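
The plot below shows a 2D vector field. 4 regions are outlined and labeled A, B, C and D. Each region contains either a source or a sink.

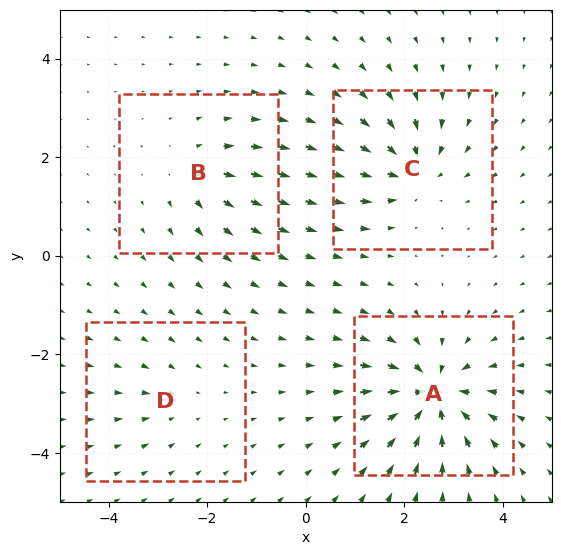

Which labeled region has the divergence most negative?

Divergence at each region's feature centre — A: about -9, B: about +4, C: about -6, D: about -3. Region A is most negative.

A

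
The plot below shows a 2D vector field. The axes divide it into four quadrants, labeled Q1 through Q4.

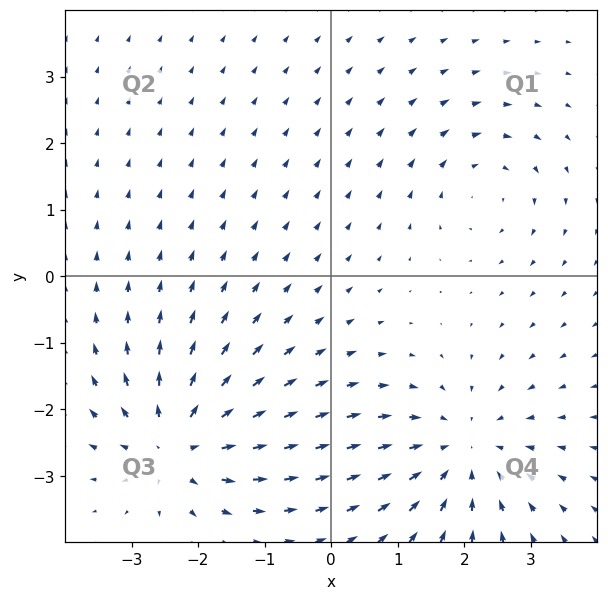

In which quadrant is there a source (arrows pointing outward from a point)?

Q3

The source sits at approximately (-2.3, -2.5), which lies in quadrant Q3. The divergence there is about +5, positive as expected for a source.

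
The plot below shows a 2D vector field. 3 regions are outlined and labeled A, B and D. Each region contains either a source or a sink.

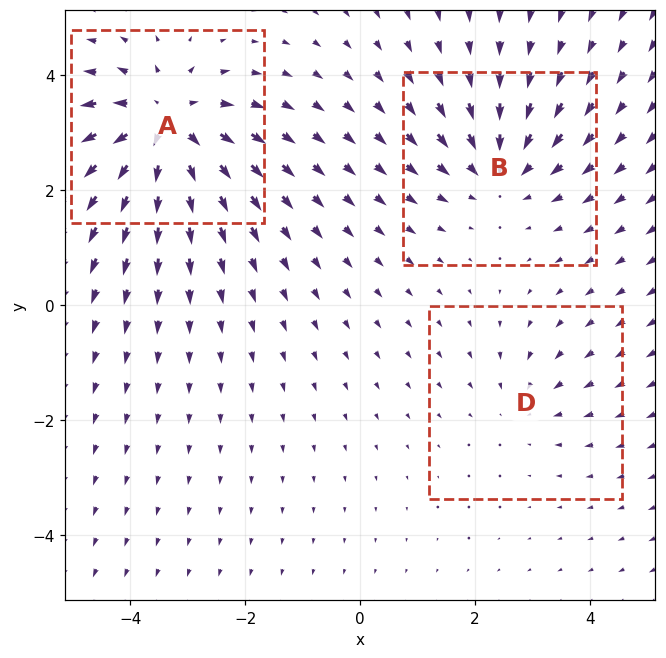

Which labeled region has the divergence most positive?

A

Divergence at each region's feature centre — A: about +5, B: about -3, D: about -2. Region A is most positive.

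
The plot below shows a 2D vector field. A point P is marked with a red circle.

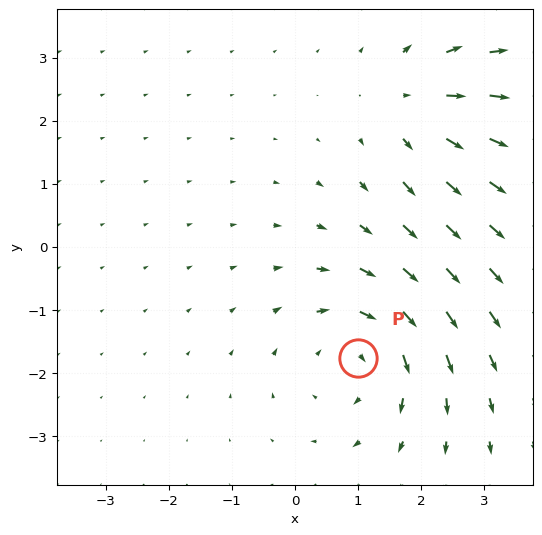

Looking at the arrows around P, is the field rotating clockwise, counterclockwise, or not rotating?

Near P at (1.0, -1.8) the arrows circulate clockwise. The curl (z-component) there is about -4; negative curl means clockwise rotation.

clockwise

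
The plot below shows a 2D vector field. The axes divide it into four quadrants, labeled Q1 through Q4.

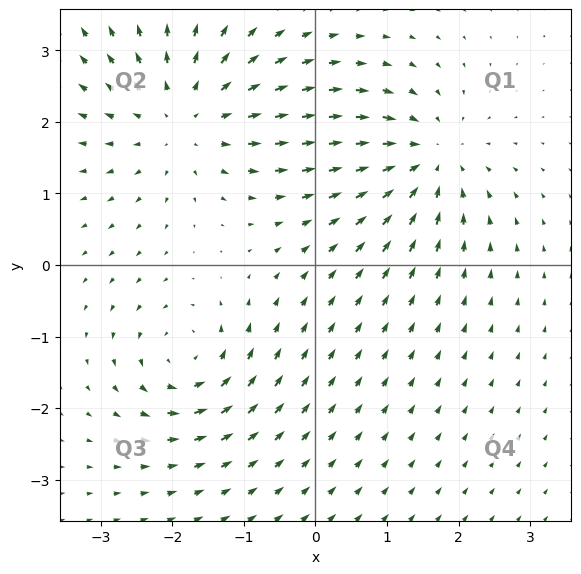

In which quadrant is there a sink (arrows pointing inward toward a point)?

The sink sits at approximately (1.6, 1.5), which lies in quadrant Q1. The divergence there is about -4, negative as expected for a sink.

Q1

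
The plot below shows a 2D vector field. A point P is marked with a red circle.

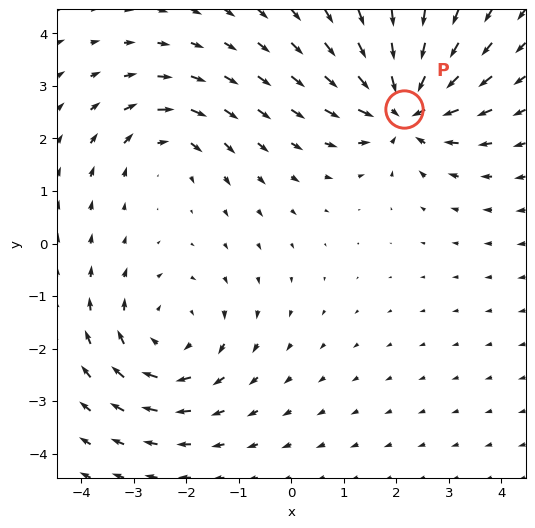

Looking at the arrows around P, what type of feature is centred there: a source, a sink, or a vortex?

At P (2.1, 2.6) the arrows converge inward. Divergence about -6, curl ≈0 — negative divergence with near-zero curl is a sink.

sink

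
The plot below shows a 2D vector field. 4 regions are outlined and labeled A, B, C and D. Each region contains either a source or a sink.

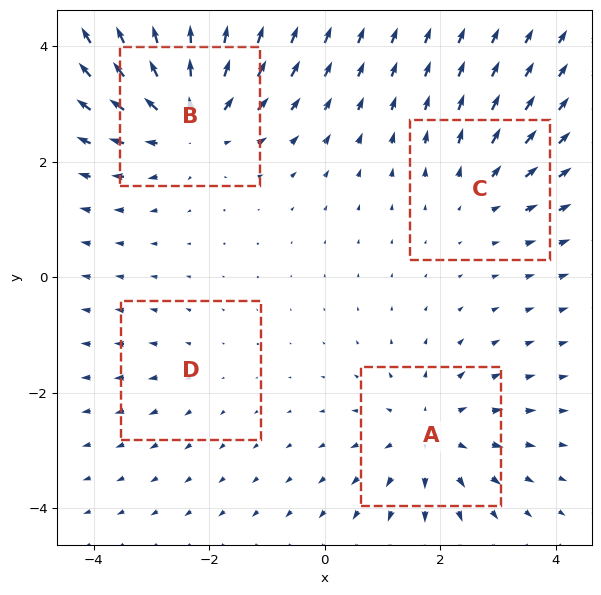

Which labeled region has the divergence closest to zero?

D

Divergence at each region's feature centre — A: about +5, B: about +7, C: about +3, D: about +2. Region D is closest to zero.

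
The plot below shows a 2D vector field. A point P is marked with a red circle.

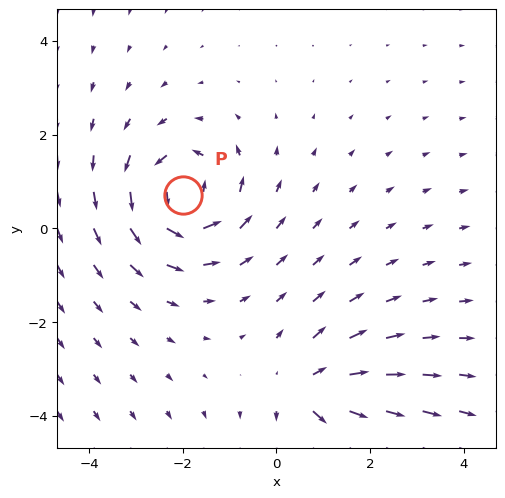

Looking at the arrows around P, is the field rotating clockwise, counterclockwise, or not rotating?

Near P at (-2.0, 0.7) the arrows circulate counterclockwise. The curl (z-component) there is about +4; positive curl means counterclockwise rotation.

counterclockwise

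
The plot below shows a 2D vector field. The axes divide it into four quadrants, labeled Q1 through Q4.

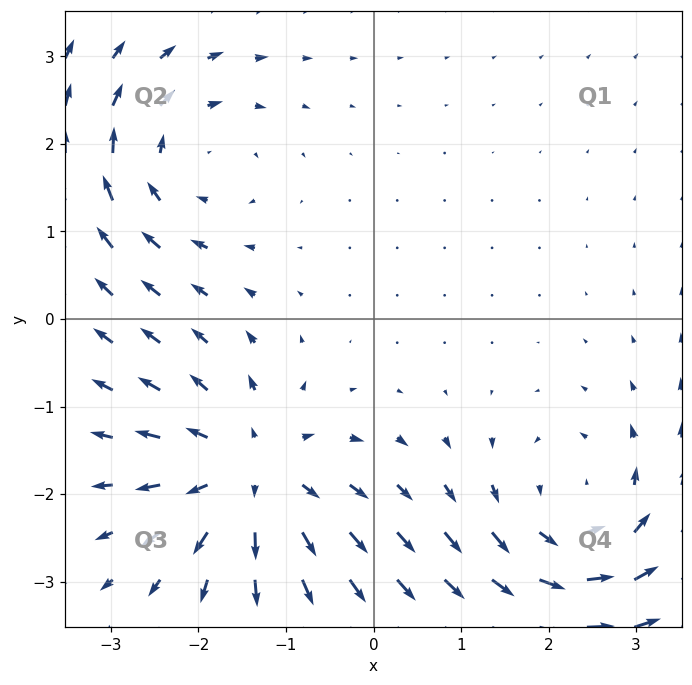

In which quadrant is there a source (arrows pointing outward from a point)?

Q3

The source sits at approximately (-1.4, -1.8), which lies in quadrant Q3. The divergence there is about +6, positive as expected for a source.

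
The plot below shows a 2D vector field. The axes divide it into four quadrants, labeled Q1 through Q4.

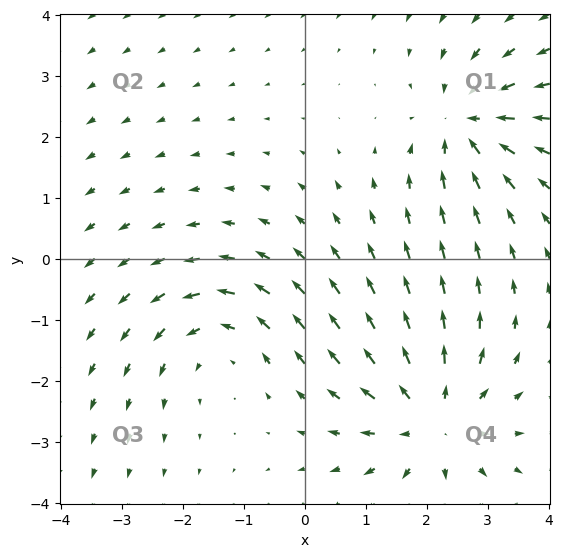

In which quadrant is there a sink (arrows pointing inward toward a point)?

The sink sits at approximately (2.7, 2.2), which lies in quadrant Q1. The divergence there is about -4, negative as expected for a sink.

Q1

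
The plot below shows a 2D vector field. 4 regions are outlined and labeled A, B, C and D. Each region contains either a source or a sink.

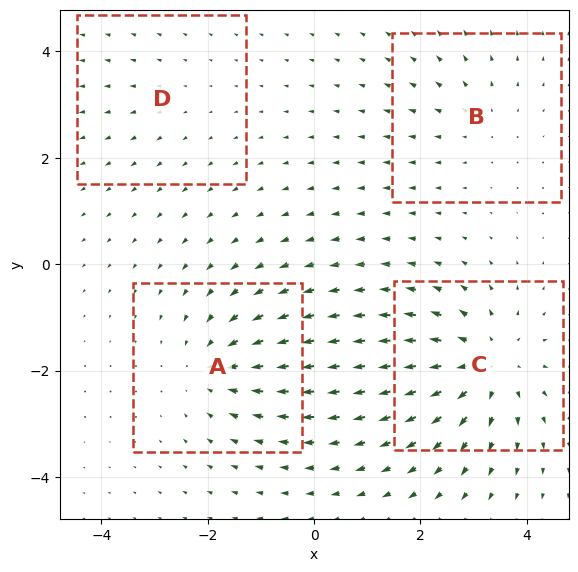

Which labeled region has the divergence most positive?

Divergence at each region's feature centre — A: about -4, B: about +3, C: about +6, D: about +2. Region C is most positive.

C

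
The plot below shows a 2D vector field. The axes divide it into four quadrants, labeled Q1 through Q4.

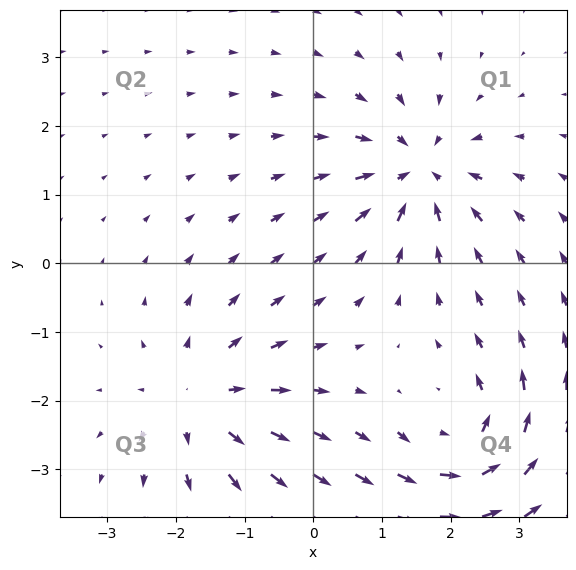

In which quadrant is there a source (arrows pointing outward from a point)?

The source sits at approximately (-1.6, -2.0), which lies in quadrant Q3. The divergence there is about +5, positive as expected for a source.

Q3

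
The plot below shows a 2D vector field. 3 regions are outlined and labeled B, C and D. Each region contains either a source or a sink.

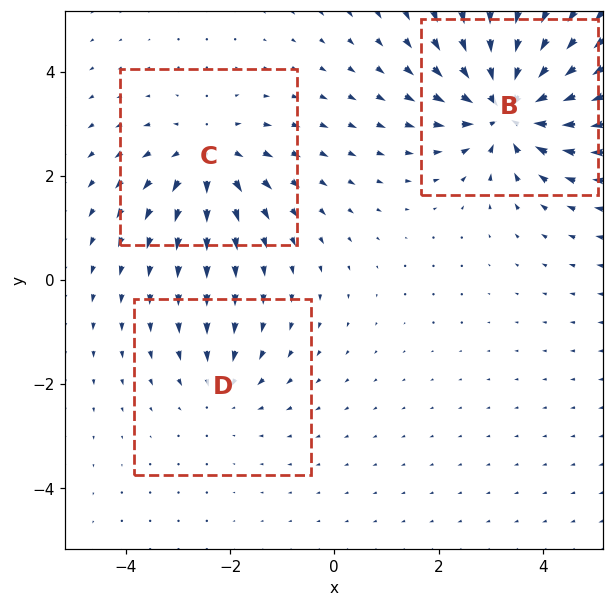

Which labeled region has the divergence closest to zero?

D

Divergence at each region's feature centre — B: about -6, C: about +3, D: about -2. Region D is closest to zero.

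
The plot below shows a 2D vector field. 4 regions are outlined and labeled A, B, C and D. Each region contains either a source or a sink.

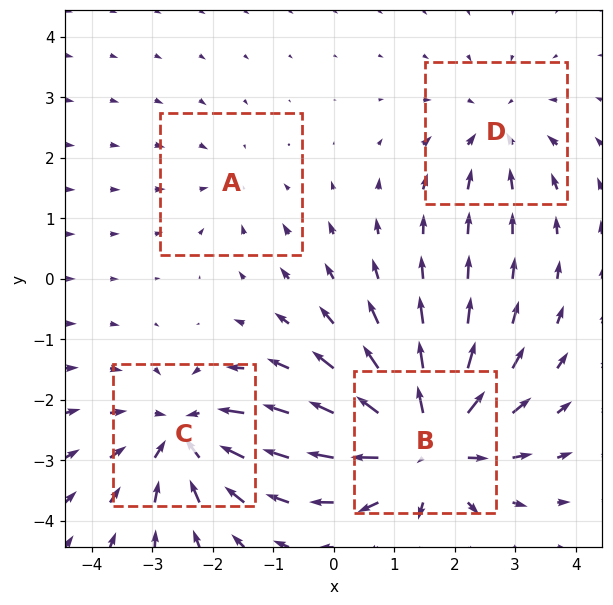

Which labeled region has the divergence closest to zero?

Divergence at each region's feature centre — A: about -2, B: about +7, C: about -5, D: about -3. Region A is closest to zero.

A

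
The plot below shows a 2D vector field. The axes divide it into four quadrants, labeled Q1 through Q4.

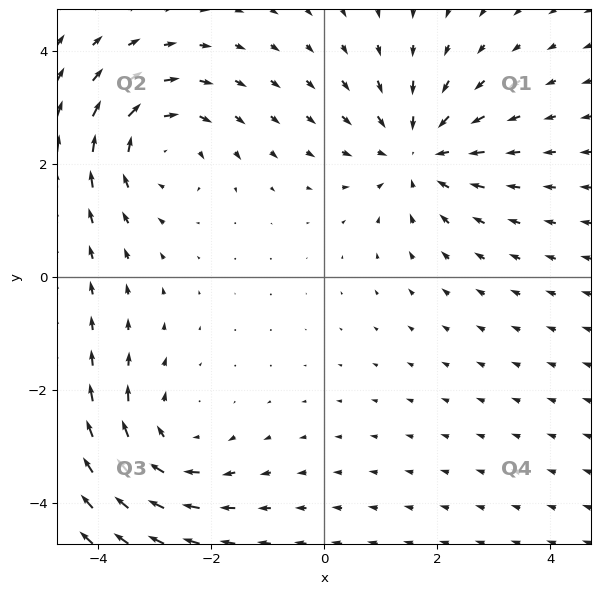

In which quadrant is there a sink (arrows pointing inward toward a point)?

The sink sits at approximately (1.7, 2.2), which lies in quadrant Q1. The divergence there is about -4, negative as expected for a sink.

Q1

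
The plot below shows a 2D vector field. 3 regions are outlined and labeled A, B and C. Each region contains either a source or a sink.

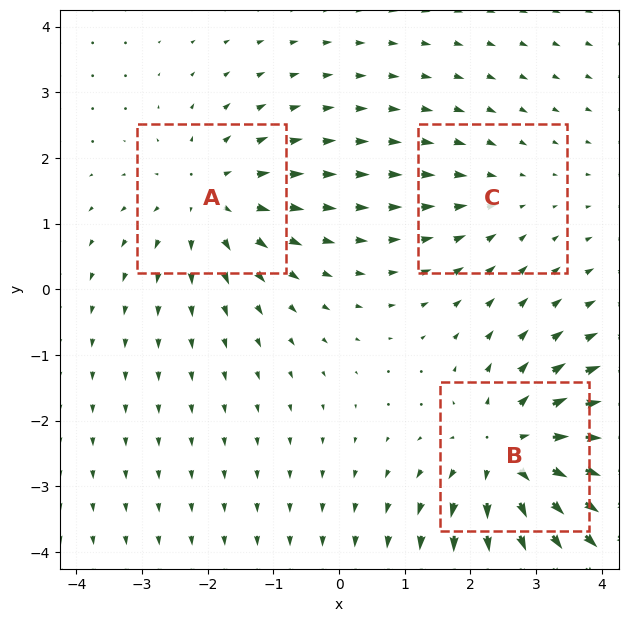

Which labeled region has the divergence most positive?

B

Divergence at each region's feature centre — A: about +3, B: about +4, C: about -2. Region B is most positive.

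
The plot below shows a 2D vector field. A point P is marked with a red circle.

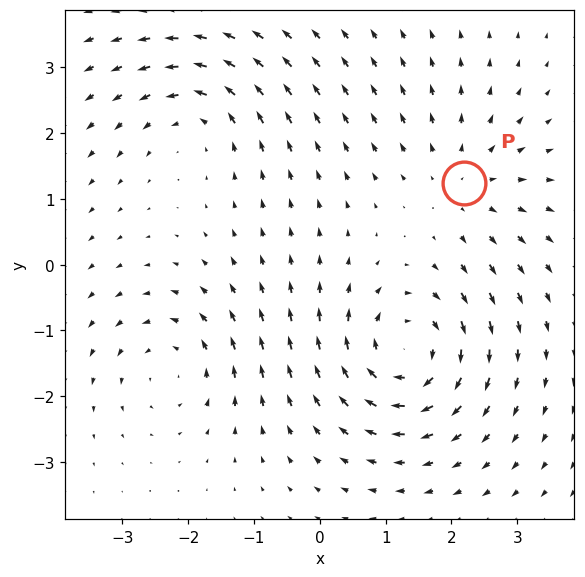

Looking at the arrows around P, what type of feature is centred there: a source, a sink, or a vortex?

source

At P (2.2, 1.2) the arrows spread outward. Divergence about +2, curl ≈0 — positive divergence with near-zero curl is a source.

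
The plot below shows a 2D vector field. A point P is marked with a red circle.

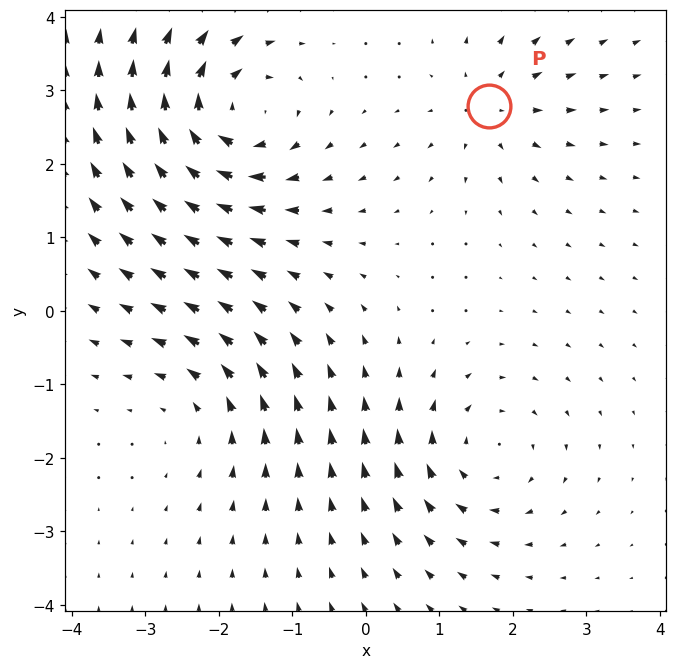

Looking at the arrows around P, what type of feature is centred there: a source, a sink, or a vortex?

At P (1.7, 2.8) the arrows spread outward. Divergence about +3, curl ≈0 — positive divergence with near-zero curl is a source.

source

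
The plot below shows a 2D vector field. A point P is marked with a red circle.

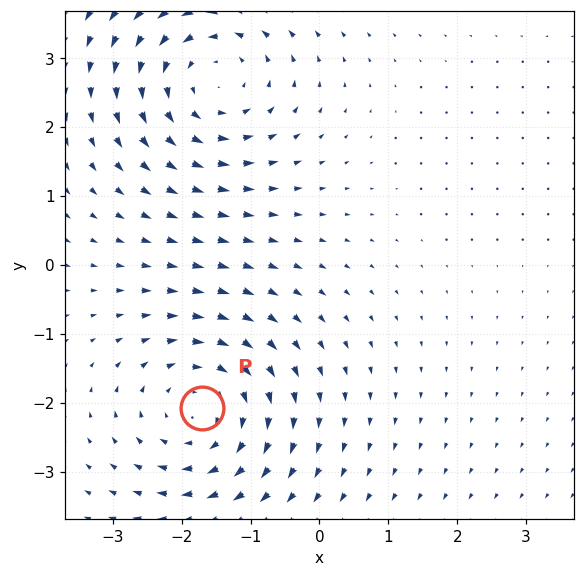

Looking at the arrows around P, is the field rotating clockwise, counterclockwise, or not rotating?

Near P at (-1.7, -2.1) the arrows circulate clockwise. The curl (z-component) there is about -4; negative curl means clockwise rotation.

clockwise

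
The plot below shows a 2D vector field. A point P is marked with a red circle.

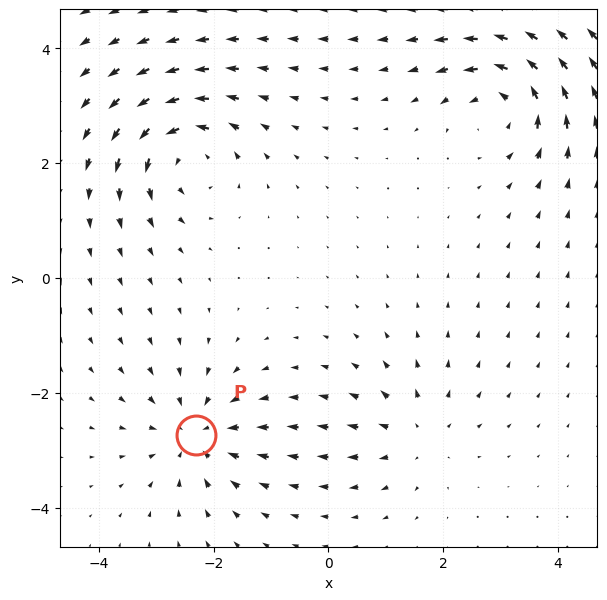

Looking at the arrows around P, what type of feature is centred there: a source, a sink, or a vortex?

sink

At P (-2.3, -2.7) the arrows converge inward. Divergence about -4, curl ≈0 — negative divergence with near-zero curl is a sink.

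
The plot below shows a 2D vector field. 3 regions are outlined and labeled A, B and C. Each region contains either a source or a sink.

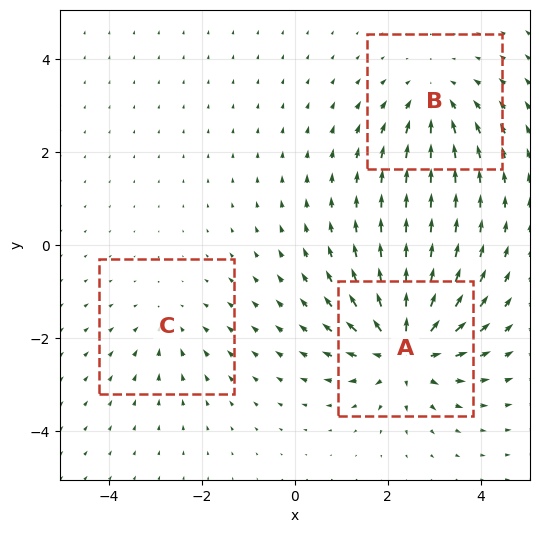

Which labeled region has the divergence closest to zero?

C

Divergence at each region's feature centre — A: about +6, B: about -3, C: about -2. Region C is closest to zero.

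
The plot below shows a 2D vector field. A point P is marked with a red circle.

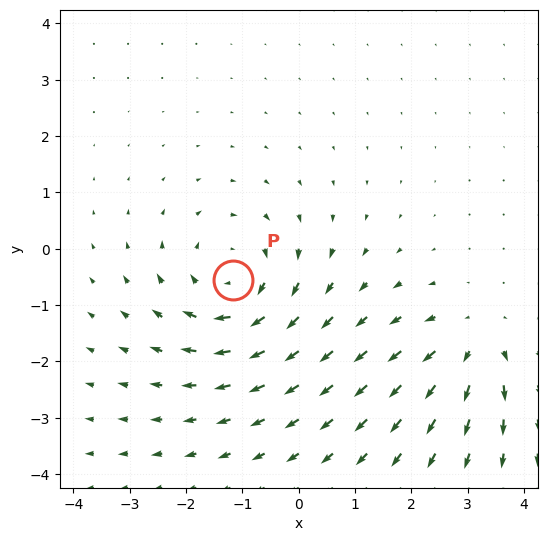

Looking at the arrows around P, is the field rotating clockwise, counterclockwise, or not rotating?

clockwise

Near P at (-1.2, -0.6) the arrows circulate clockwise. The curl (z-component) there is about -3; negative curl means clockwise rotation.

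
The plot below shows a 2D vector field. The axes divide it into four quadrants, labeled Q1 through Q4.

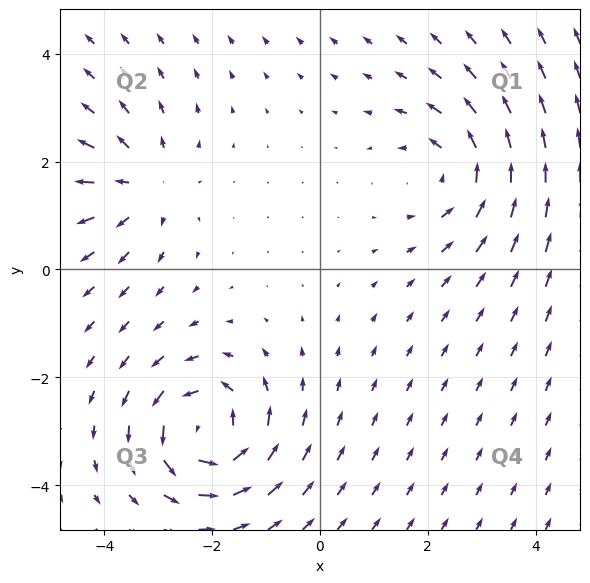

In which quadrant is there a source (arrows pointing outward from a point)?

Q2

The source sits at approximately (-3.3, 1.6), which lies in quadrant Q2. The divergence there is about +4, positive as expected for a source.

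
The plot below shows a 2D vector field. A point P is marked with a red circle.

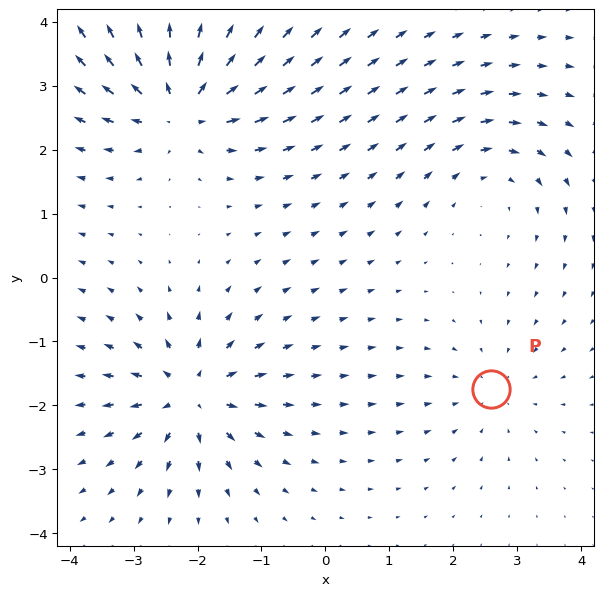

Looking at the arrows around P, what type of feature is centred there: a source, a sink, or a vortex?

sink

At P (2.6, -1.8) the arrows converge inward. Divergence about -2, curl ≈0 — negative divergence with near-zero curl is a sink.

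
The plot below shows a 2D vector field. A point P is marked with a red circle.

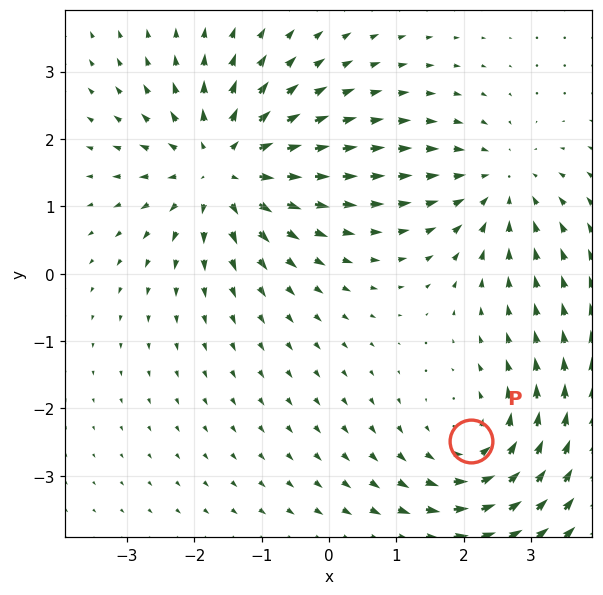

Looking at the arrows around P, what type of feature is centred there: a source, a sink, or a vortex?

vortex

At P (2.1, -2.5) the arrows circulate counterclockwise. Divergence ≈0, curl about +4 — near-zero divergence with nonzero curl is a vortex.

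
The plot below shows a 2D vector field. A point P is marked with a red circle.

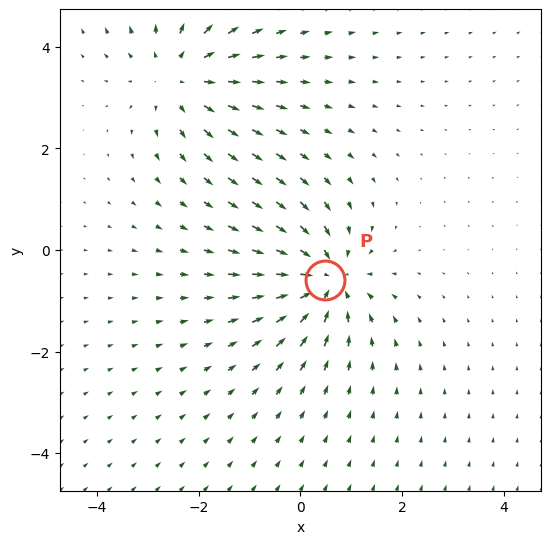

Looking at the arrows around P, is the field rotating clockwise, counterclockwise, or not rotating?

not rotating

Near P at (0.5, -0.6) the arrows show no circulation. The curl there is ≈0.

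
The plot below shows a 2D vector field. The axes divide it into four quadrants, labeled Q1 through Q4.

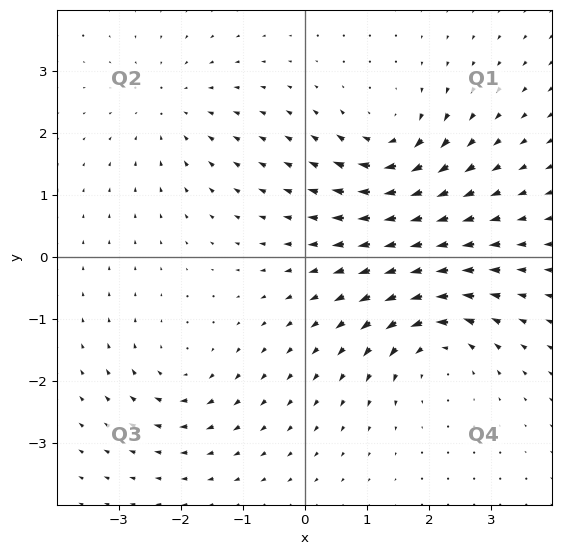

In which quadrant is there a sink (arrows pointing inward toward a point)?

The sink sits at approximately (-2.2, 2.4), which lies in quadrant Q2. The divergence there is about -3, negative as expected for a sink.

Q2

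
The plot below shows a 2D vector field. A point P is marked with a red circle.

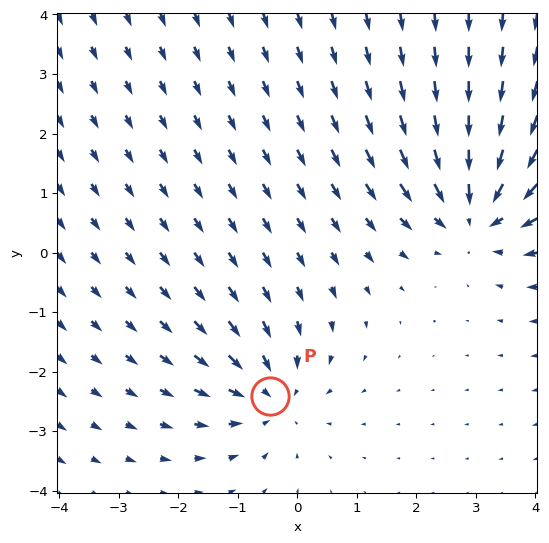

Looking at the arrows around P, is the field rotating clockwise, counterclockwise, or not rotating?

Near P at (-0.5, -2.4) the arrows show no circulation. The curl there is ≈0.

not rotating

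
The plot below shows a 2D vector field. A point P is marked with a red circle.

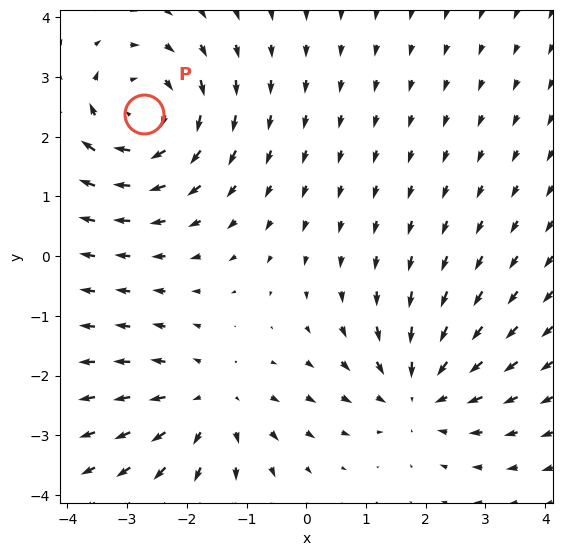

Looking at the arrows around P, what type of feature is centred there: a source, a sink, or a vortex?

vortex

At P (-2.7, 2.4) the arrows circulate clockwise. Divergence ≈0, curl about -4 — near-zero divergence with nonzero curl is a vortex.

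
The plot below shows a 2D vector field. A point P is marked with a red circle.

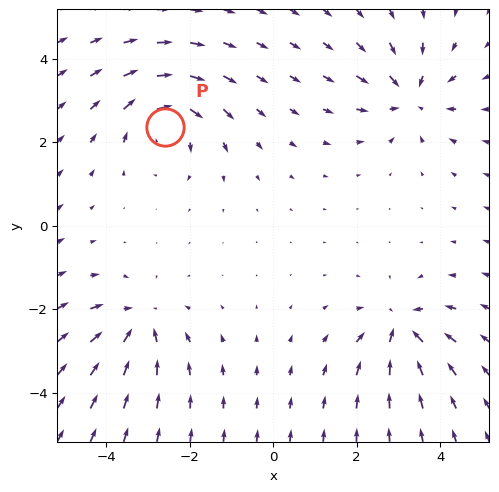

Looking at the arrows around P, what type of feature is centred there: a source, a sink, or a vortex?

vortex

At P (-2.6, 2.4) the arrows circulate clockwise. Divergence ≈0, curl about -6 — near-zero divergence with nonzero curl is a vortex.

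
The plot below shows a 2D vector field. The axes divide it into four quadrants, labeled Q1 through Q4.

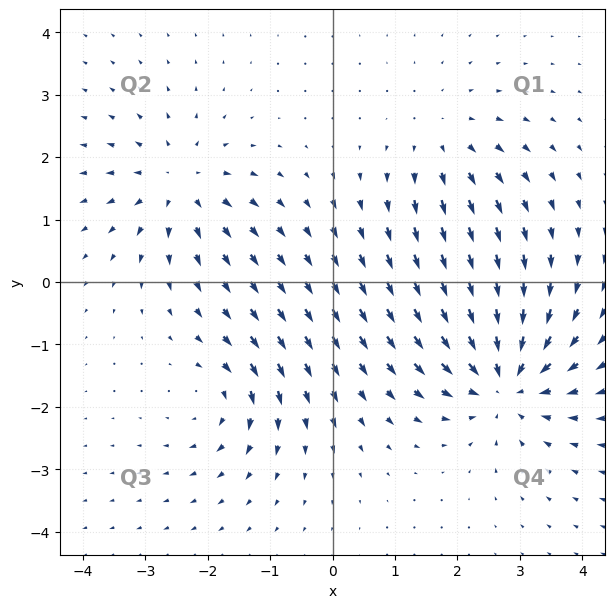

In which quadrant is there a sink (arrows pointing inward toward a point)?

Q4

The sink sits at approximately (2.8, -1.6), which lies in quadrant Q4. The divergence there is about -5, negative as expected for a sink.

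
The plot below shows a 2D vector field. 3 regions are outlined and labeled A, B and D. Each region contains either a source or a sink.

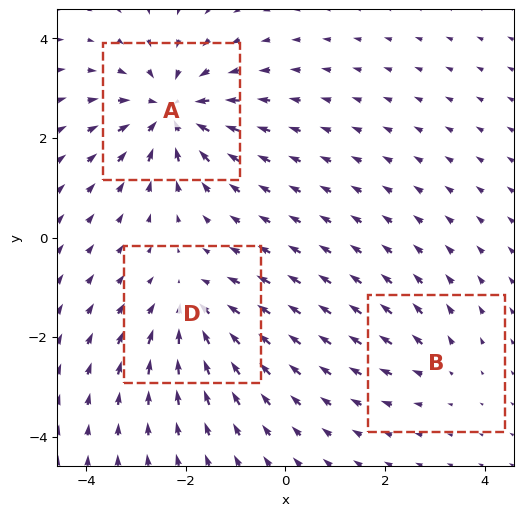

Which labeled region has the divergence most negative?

Divergence at each region's feature centre — A: about -5, B: about +2, D: about -3. Region A is most negative.

A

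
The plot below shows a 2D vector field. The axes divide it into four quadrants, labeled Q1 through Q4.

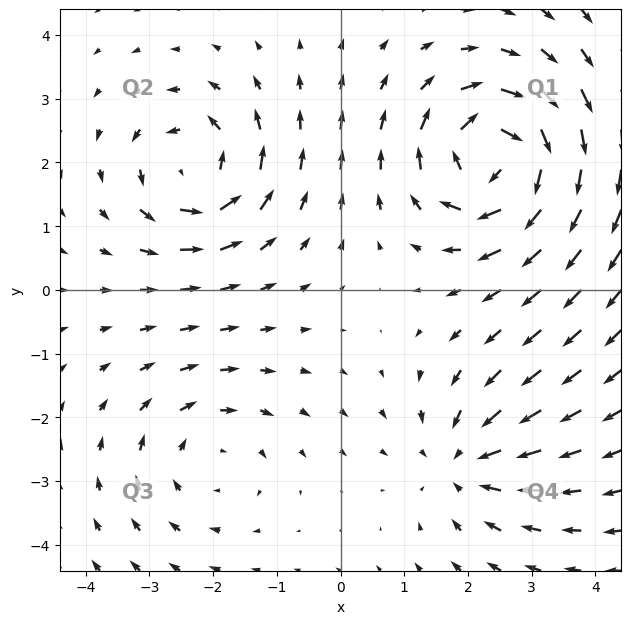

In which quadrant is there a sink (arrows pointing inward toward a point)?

Q4

The sink sits at approximately (2.0, -2.7), which lies in quadrant Q4. The divergence there is about -3, negative as expected for a sink.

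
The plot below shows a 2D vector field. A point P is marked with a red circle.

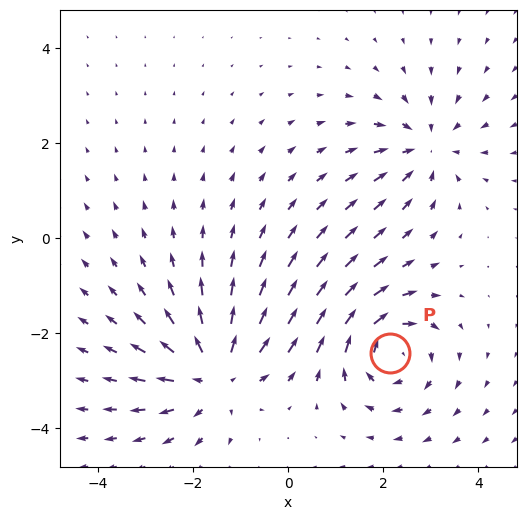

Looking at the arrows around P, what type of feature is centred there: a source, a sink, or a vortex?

vortex

At P (2.1, -2.4) the arrows circulate clockwise. Divergence ≈0, curl about -4 — near-zero divergence with nonzero curl is a vortex.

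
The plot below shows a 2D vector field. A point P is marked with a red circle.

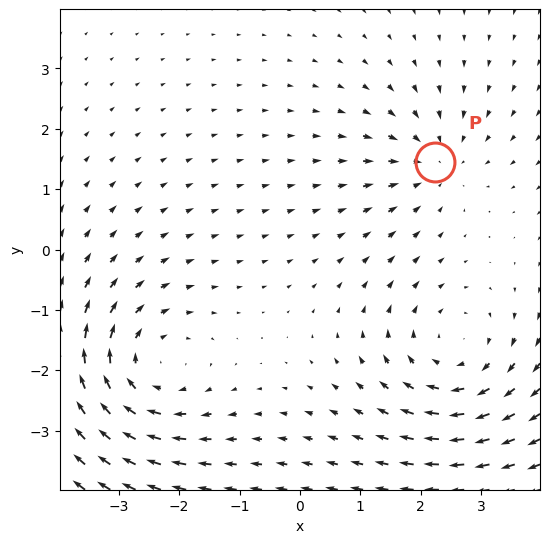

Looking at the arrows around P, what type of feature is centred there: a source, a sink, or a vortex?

At P (2.2, 1.4) the arrows converge inward. Divergence about -3, curl ≈0 — negative divergence with near-zero curl is a sink.

sink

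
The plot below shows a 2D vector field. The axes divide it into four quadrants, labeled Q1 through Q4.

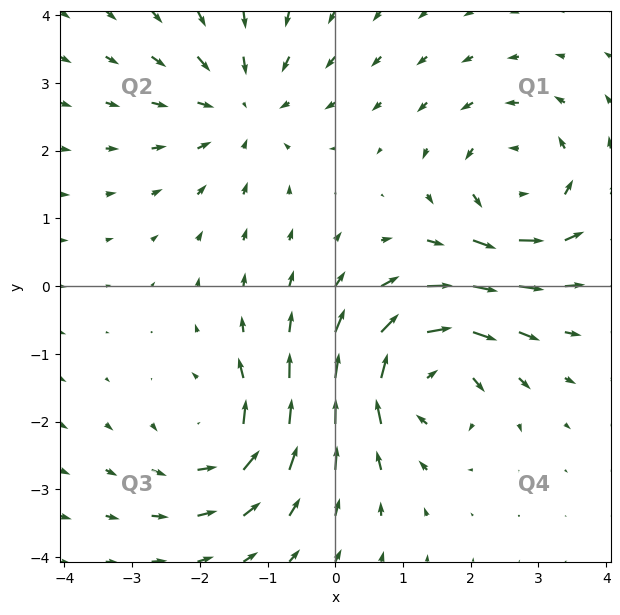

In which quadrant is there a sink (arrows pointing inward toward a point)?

Q2

The sink sits at approximately (-1.4, 2.7), which lies in quadrant Q2. The divergence there is about -3, negative as expected for a sink.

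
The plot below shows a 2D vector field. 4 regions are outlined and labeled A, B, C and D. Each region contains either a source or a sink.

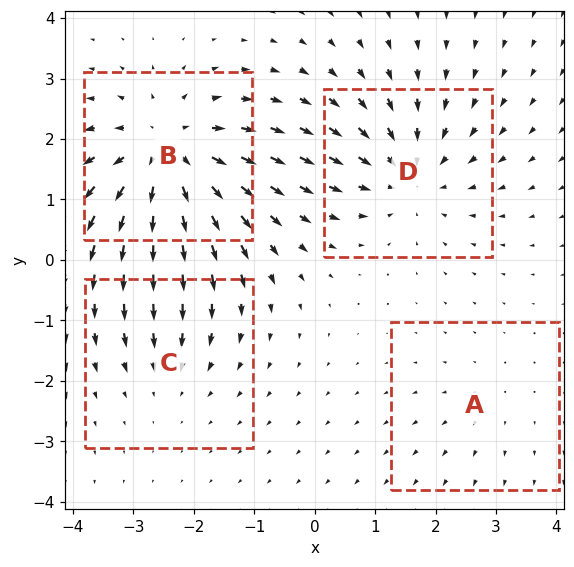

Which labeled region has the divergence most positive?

B

Divergence at each region's feature centre — A: about +2, B: about +6, C: about -3, D: about -5. Region B is most positive.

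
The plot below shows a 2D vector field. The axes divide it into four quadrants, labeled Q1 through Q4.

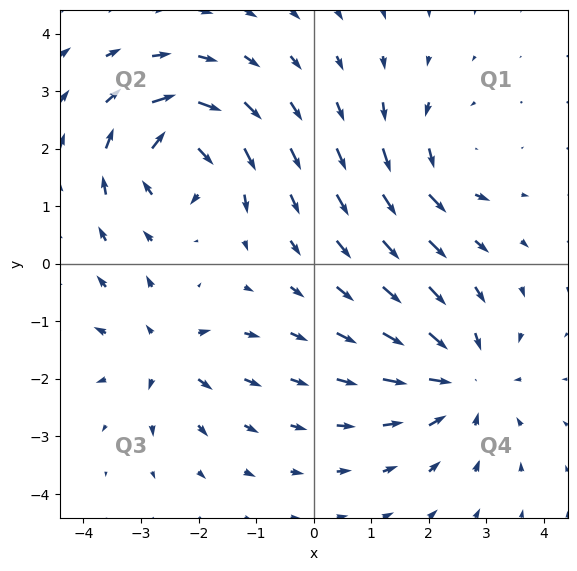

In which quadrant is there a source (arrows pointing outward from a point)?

The source sits at approximately (-2.6, -1.6), which lies in quadrant Q3. The divergence there is about +4, positive as expected for a source.

Q3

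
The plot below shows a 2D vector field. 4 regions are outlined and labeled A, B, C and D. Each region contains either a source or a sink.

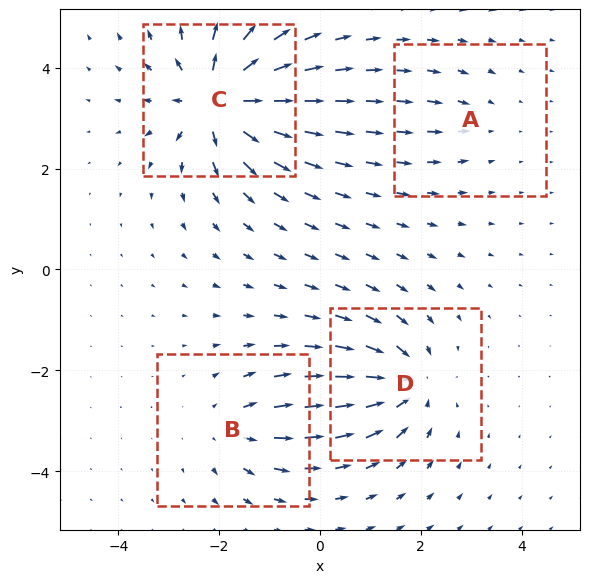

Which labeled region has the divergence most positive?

C

Divergence at each region's feature centre — A: about -2, B: about +4, C: about +9, D: about -6. Region C is most positive.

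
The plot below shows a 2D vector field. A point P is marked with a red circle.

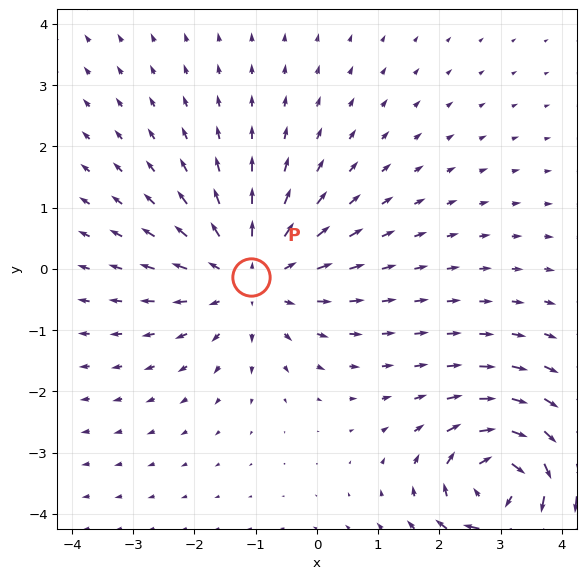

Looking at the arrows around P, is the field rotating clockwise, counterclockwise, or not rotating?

Near P at (-1.1, -0.1) the arrows show no circulation. The curl there is ≈0.

not rotating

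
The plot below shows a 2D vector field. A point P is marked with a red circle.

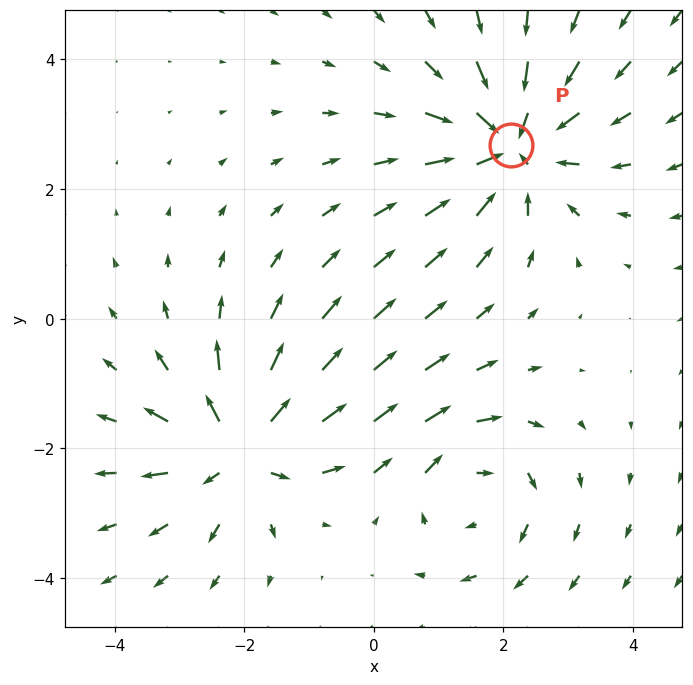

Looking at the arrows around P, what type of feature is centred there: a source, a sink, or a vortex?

At P (2.1, 2.7) the arrows converge inward. Divergence about -5, curl ≈0 — negative divergence with near-zero curl is a sink.

sink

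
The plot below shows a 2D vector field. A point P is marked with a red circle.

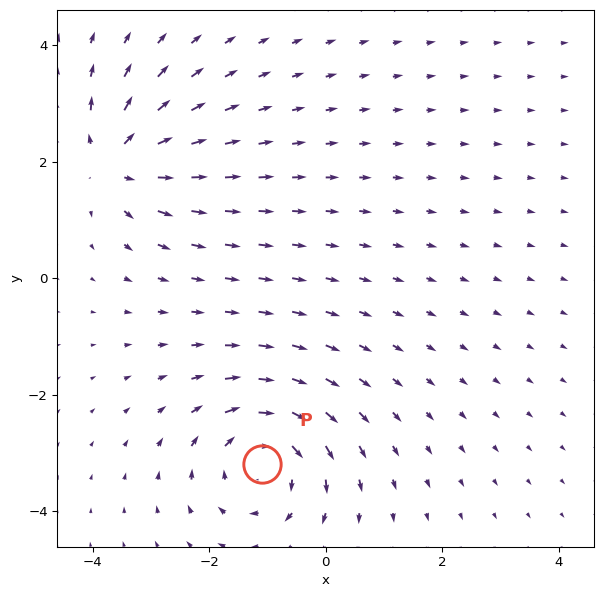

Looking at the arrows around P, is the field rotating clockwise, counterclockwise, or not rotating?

clockwise

Near P at (-1.1, -3.2) the arrows circulate clockwise. The curl (z-component) there is about -5; negative curl means clockwise rotation.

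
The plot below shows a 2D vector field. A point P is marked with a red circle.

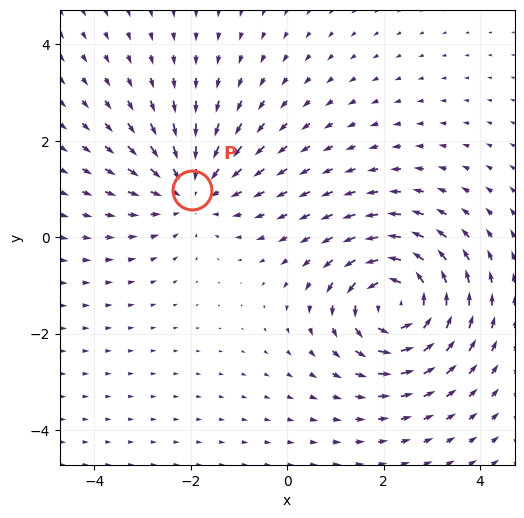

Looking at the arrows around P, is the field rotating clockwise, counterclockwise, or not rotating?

Near P at (-2.0, 1.0) the arrows show no circulation. The curl there is ≈0.

not rotating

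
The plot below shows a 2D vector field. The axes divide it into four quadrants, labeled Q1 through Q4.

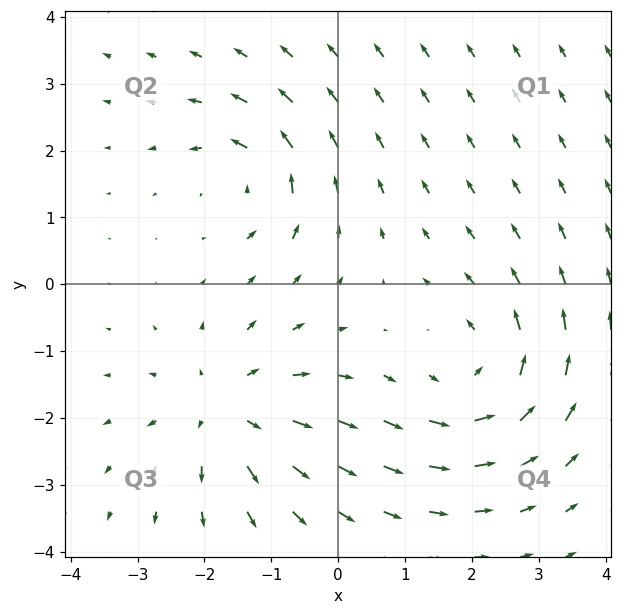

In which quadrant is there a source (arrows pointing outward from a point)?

The source sits at approximately (-1.7, -1.9), which lies in quadrant Q3. The divergence there is about +3, positive as expected for a source.

Q3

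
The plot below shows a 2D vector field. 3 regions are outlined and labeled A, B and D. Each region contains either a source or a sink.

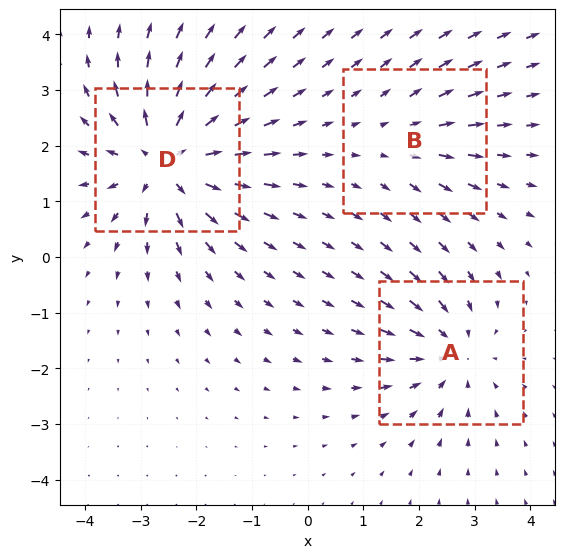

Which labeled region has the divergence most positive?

D

Divergence at each region's feature centre — A: about -3, B: about +2, D: about +5. Region D is most positive.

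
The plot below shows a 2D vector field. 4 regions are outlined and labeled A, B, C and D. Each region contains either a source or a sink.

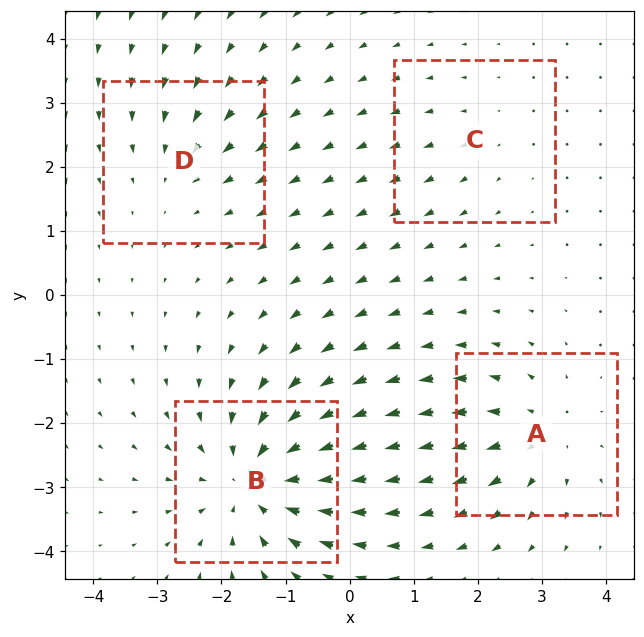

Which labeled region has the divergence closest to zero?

C

Divergence at each region's feature centre — A: about +4, B: about -6, C: about +2, D: about -3. Region C is closest to zero.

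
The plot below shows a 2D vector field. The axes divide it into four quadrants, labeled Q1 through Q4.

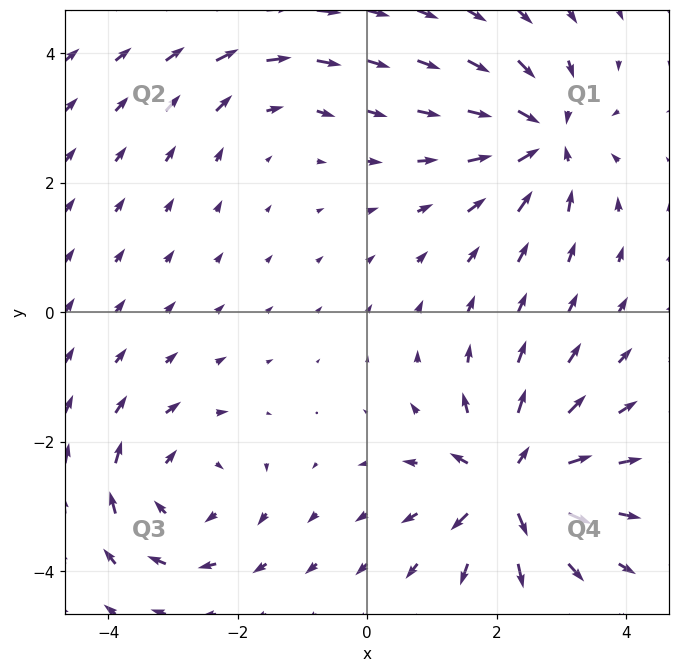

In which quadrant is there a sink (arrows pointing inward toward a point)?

The sink sits at approximately (2.8, 2.7), which lies in quadrant Q1. The divergence there is about -6, negative as expected for a sink.

Q1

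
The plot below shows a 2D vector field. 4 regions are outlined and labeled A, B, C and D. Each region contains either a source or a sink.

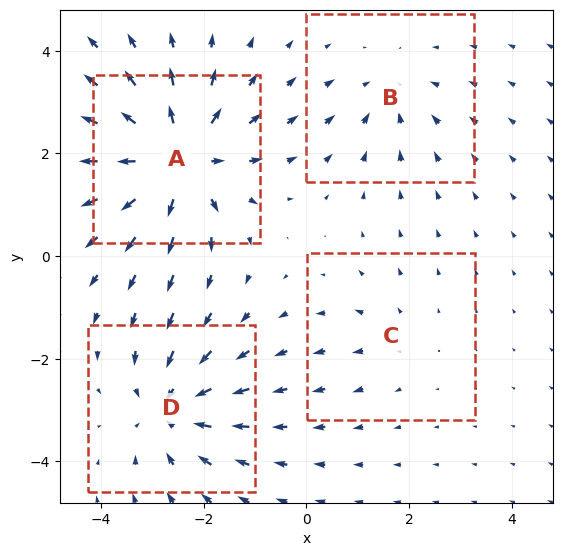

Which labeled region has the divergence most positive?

A

Divergence at each region's feature centre — A: about +7, B: about -3, C: about +2, D: about -5. Region A is most positive.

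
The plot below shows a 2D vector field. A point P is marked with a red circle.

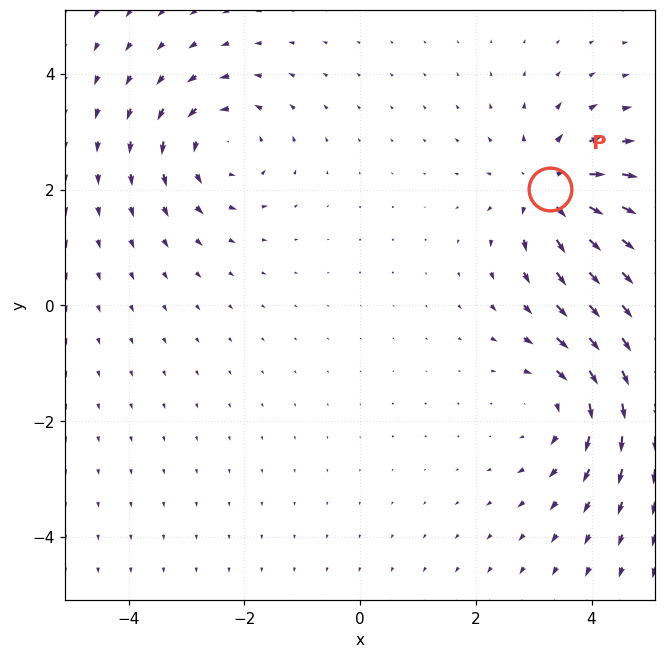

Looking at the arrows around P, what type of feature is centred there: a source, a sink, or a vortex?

At P (3.3, 2.0) the arrows spread outward. Divergence about +5, curl ≈0 — positive divergence with near-zero curl is a source.

source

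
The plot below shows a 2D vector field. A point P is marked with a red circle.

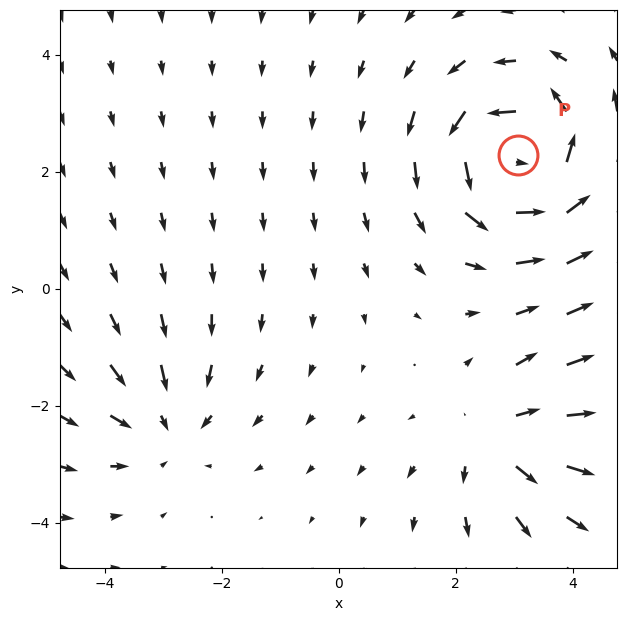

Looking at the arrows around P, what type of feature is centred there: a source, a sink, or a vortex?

At P (3.1, 2.3) the arrows circulate counterclockwise. Divergence ≈0, curl about +7 — near-zero divergence with nonzero curl is a vortex.

vortex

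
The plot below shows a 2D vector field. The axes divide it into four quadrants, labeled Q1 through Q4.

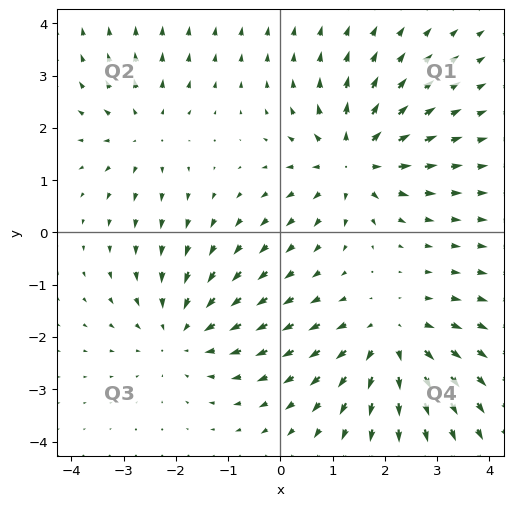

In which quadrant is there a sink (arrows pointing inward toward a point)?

The sink sits at approximately (-1.9, -1.9), which lies in quadrant Q3. The divergence there is about -3, negative as expected for a sink.

Q3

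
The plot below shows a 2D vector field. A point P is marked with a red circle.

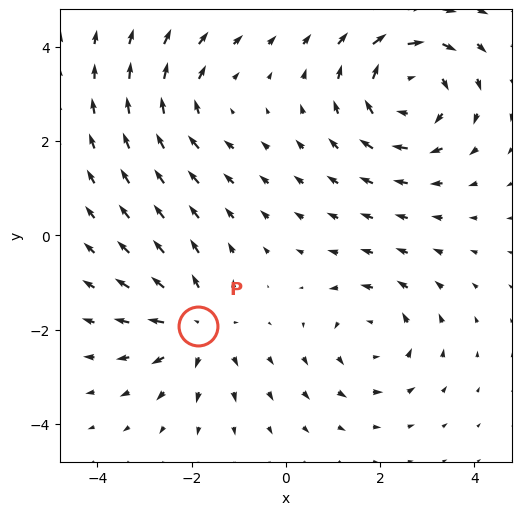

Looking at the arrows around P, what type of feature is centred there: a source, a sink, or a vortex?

At P (-1.9, -1.9) the arrows spread outward. Divergence about +4, curl ≈0 — positive divergence with near-zero curl is a source.

source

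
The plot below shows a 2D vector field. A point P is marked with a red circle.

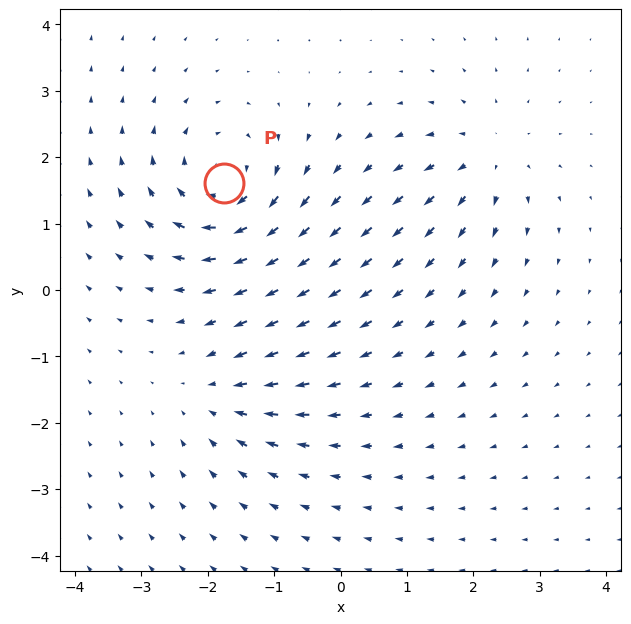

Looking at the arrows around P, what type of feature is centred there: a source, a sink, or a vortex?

vortex

At P (-1.8, 1.6) the arrows circulate clockwise. Divergence ≈0, curl about -5 — near-zero divergence with nonzero curl is a vortex.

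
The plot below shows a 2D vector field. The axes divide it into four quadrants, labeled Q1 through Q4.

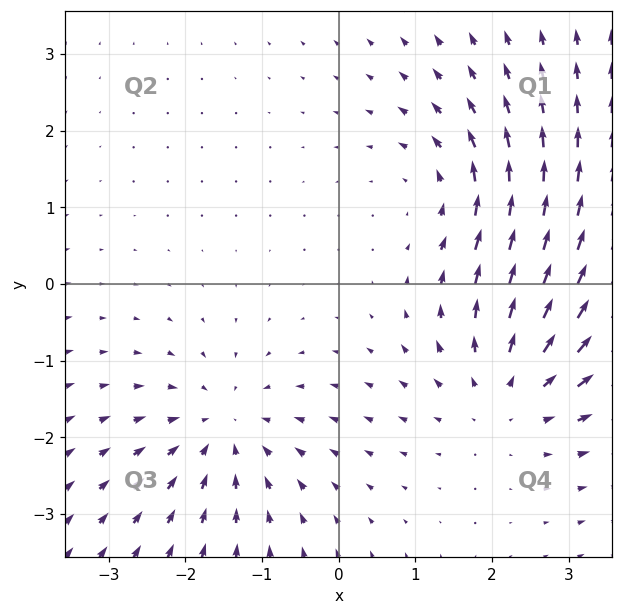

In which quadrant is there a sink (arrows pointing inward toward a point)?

Q3

The sink sits at approximately (-1.5, -1.9), which lies in quadrant Q3. The divergence there is about -3, negative as expected for a sink.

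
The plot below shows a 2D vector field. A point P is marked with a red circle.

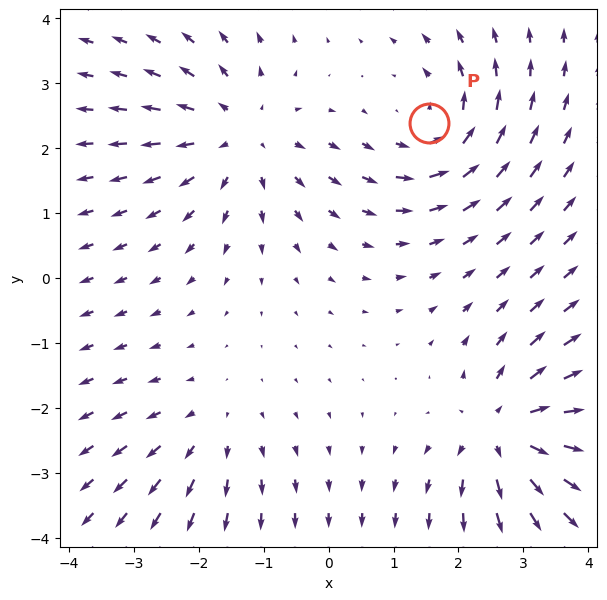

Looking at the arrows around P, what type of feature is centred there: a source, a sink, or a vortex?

vortex

At P (1.5, 2.4) the arrows circulate counterclockwise. Divergence ≈0, curl about +5 — near-zero divergence with nonzero curl is a vortex.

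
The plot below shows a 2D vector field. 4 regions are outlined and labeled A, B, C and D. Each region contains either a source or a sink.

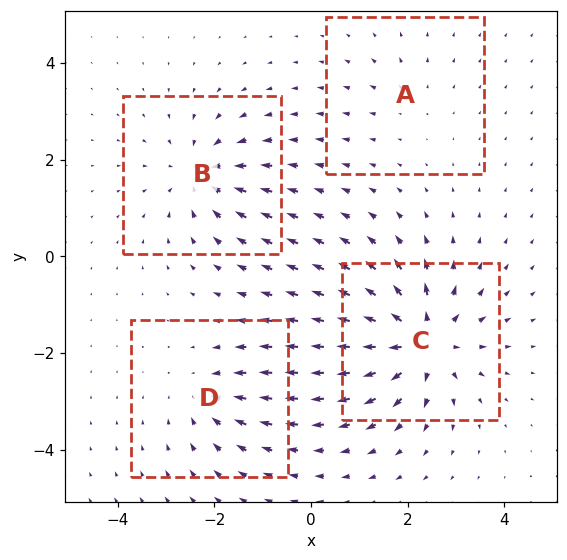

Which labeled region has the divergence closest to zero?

Divergence at each region's feature centre — A: about +2, B: about -5, C: about +7, D: about -4. Region A is closest to zero.

A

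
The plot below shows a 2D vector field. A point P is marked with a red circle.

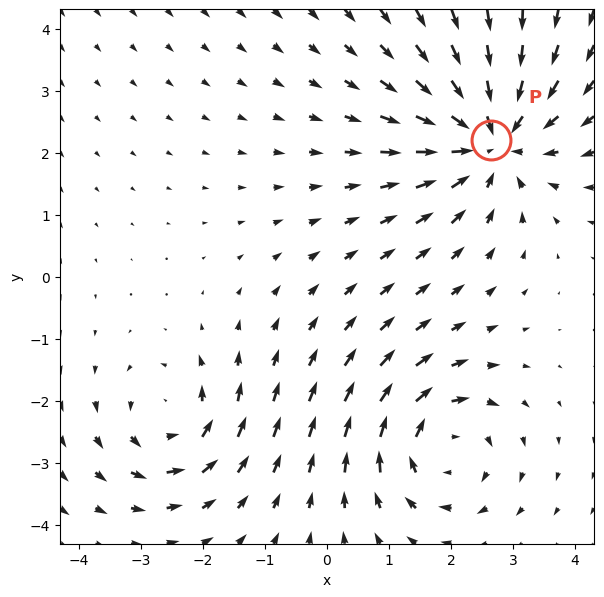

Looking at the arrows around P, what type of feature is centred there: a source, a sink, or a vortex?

At P (2.6, 2.2) the arrows converge inward. Divergence about -5, curl ≈0 — negative divergence with near-zero curl is a sink.

sink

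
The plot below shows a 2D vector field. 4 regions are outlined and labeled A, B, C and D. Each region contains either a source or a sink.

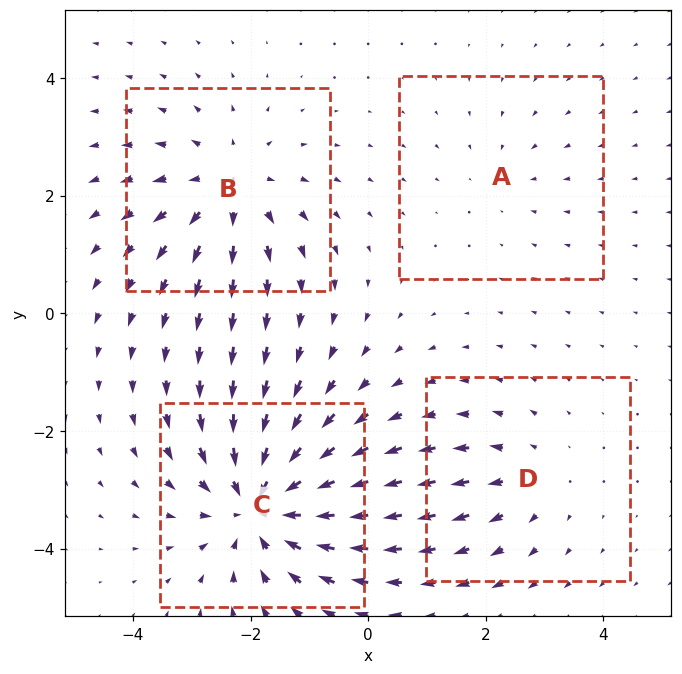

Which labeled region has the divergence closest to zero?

Divergence at each region's feature centre — A: about -2, B: about +4, C: about -6, D: about +3. Region A is closest to zero.

A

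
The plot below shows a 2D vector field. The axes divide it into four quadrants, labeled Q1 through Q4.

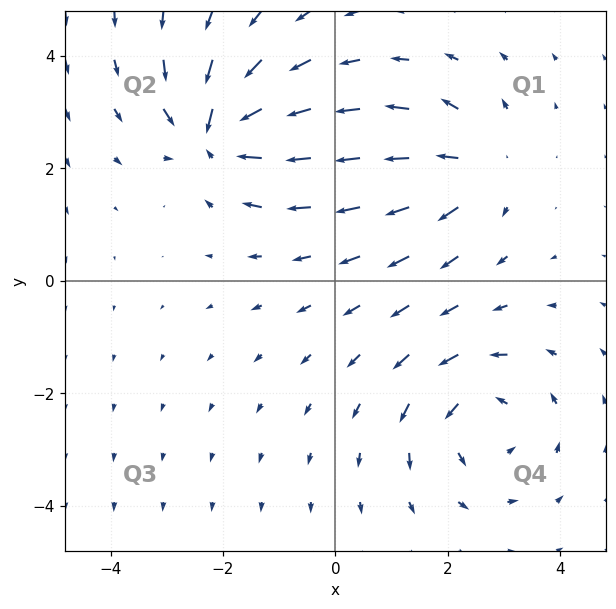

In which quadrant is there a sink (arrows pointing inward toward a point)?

Q2

The sink sits at approximately (-2.1, 2.6), which lies in quadrant Q2. The divergence there is about -7, negative as expected for a sink.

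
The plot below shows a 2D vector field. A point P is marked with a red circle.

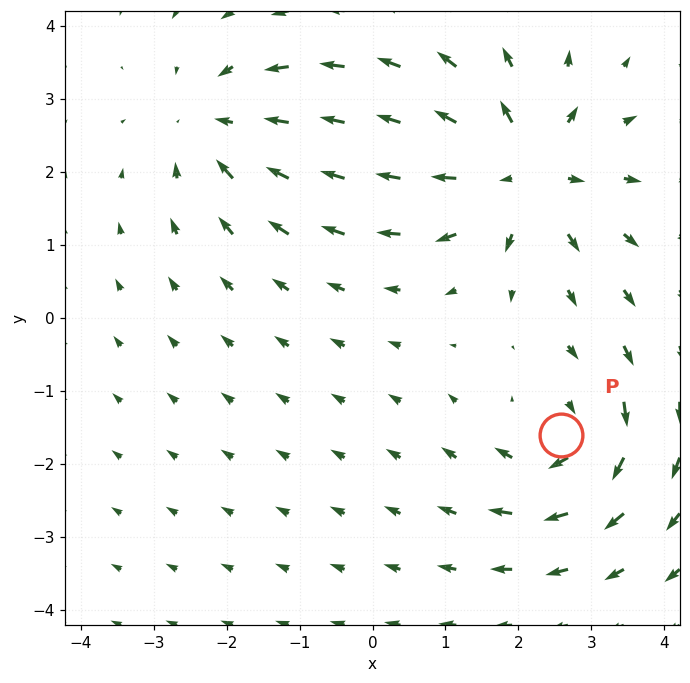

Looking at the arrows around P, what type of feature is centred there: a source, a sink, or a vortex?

At P (2.6, -1.6) the arrows circulate clockwise. Divergence ≈0, curl about -4 — near-zero divergence with nonzero curl is a vortex.

vortex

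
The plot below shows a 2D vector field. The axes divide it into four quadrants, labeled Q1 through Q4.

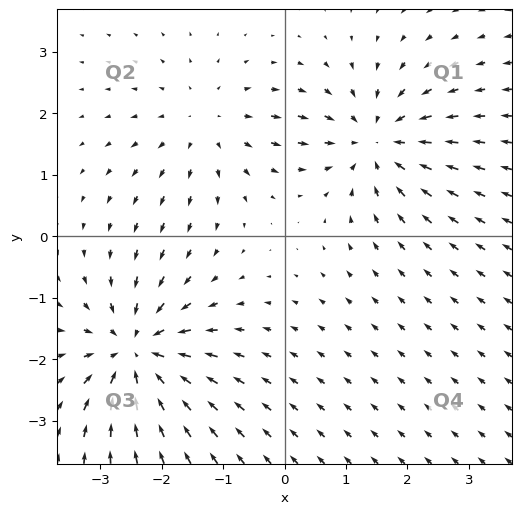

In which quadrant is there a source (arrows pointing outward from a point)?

The source sits at approximately (-1.3, 1.8), which lies in quadrant Q2. The divergence there is about +3, positive as expected for a source.

Q2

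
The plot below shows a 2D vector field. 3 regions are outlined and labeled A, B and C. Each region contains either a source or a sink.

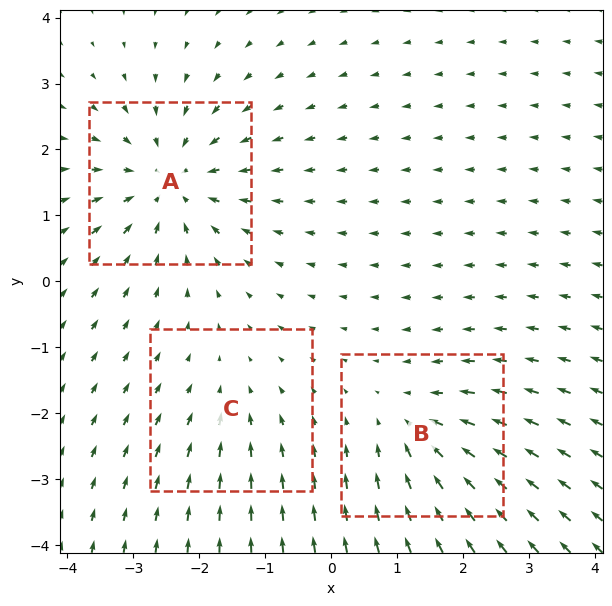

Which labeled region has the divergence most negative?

A

Divergence at each region's feature centre — A: about -5, B: about -3, C: about -2. Region A is most negative.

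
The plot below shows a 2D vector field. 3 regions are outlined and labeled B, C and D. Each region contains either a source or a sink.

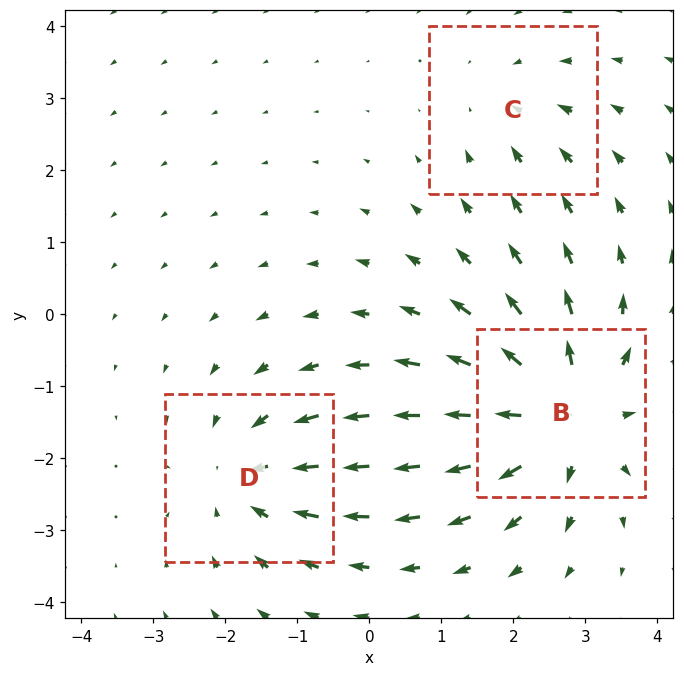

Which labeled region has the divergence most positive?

Divergence at each region's feature centre — B: about +5, C: about -2, D: about -3. Region B is most positive.

B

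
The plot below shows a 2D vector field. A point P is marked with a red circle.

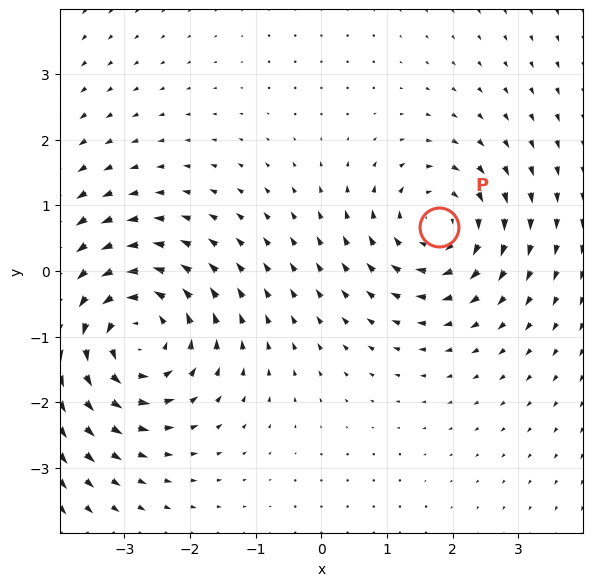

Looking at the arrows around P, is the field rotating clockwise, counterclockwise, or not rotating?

Near P at (1.8, 0.7) the arrows circulate clockwise. The curl (z-component) there is about -4; negative curl means clockwise rotation.

clockwise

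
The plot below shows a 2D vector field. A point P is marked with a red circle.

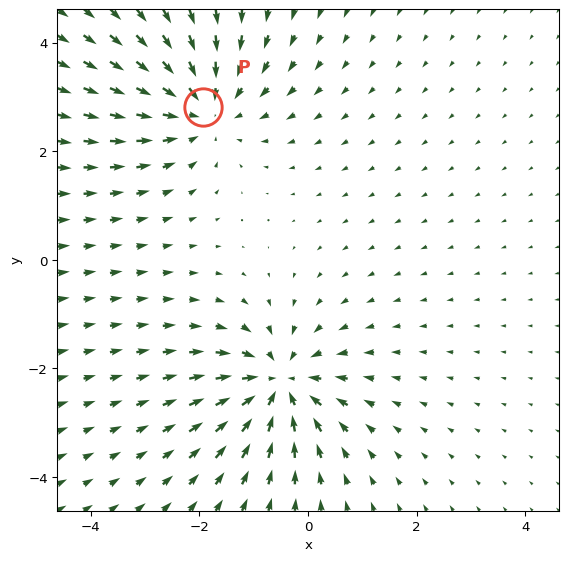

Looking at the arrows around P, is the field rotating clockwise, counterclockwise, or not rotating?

not rotating

Near P at (-1.9, 2.8) the arrows show no circulation. The curl there is ≈0.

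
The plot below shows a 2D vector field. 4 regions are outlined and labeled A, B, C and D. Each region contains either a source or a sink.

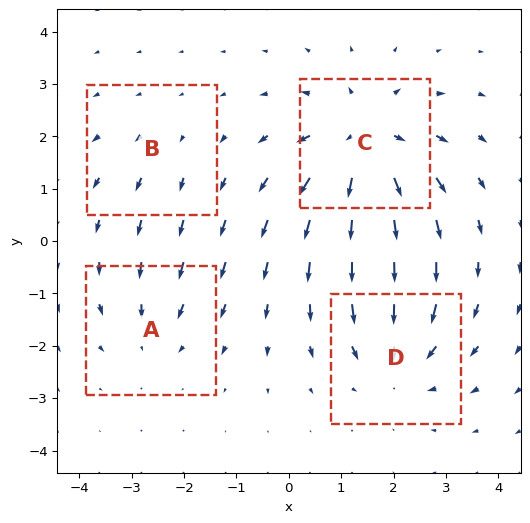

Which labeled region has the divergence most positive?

Divergence at each region's feature centre — A: about -3, B: about +2, C: about +6, D: about -4. Region C is most positive.

C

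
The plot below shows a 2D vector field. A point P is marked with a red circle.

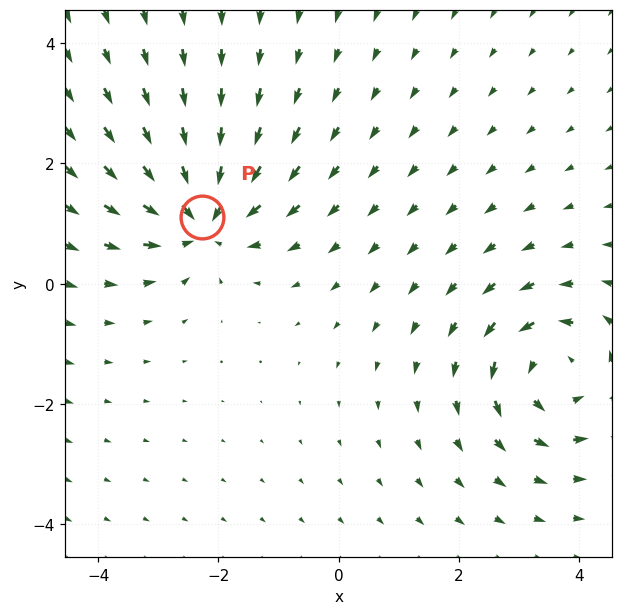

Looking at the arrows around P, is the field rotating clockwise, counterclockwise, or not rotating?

Near P at (-2.3, 1.1) the arrows show no circulation. The curl there is ≈0.

not rotating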